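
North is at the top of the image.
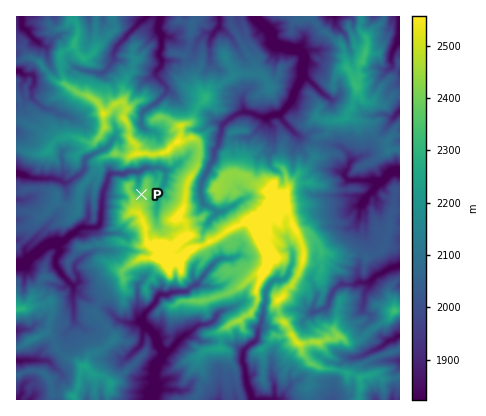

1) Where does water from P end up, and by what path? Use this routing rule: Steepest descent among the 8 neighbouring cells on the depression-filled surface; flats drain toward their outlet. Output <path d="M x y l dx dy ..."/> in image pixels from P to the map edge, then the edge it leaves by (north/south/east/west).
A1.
<path d="M142 194l-4-4 0-18-10 0-2 2-14 0-2 0-8 20-2 28 0 2-4 4-16 0-16 12-14 4-16 10-10 10-8 0"/>
exit: west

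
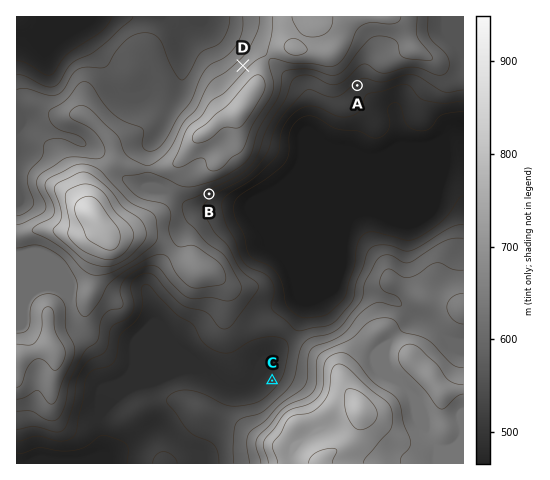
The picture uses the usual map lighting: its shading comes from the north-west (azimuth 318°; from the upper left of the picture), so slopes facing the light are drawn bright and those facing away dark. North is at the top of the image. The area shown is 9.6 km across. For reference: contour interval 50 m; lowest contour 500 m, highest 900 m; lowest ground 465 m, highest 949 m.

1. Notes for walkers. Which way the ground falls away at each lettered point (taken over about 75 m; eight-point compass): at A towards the SE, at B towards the SE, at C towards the NW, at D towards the NW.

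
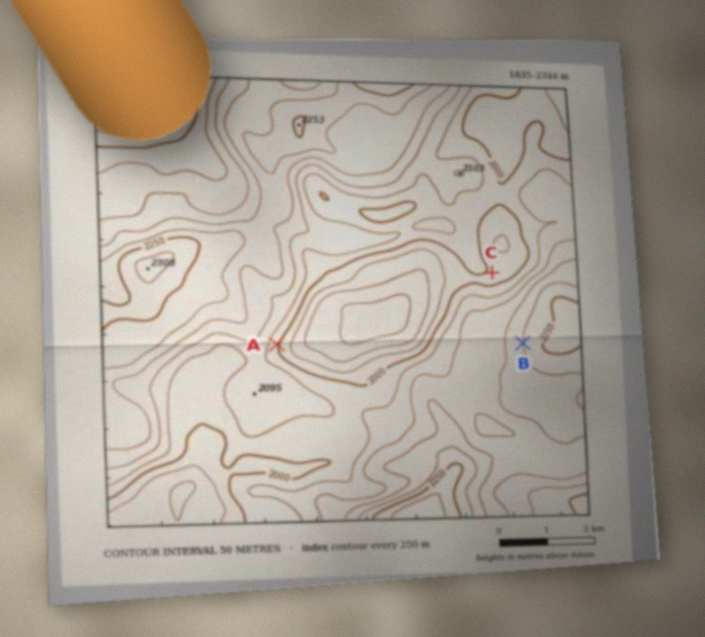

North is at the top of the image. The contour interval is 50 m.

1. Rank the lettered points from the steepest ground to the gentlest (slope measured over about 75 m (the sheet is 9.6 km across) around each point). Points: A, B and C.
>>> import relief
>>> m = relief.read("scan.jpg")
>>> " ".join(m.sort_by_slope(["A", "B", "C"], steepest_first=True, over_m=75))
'A B C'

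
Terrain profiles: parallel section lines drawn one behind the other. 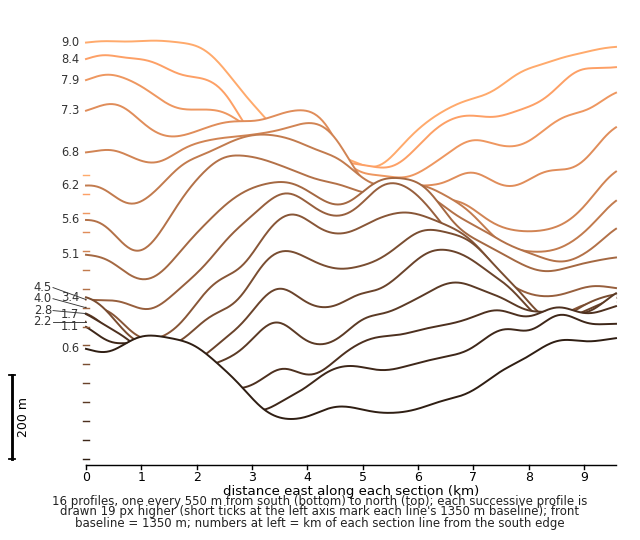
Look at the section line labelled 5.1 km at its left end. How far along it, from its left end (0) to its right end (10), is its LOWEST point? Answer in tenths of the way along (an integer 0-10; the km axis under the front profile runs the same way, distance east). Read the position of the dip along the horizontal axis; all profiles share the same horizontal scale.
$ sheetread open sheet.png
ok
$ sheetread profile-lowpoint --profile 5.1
1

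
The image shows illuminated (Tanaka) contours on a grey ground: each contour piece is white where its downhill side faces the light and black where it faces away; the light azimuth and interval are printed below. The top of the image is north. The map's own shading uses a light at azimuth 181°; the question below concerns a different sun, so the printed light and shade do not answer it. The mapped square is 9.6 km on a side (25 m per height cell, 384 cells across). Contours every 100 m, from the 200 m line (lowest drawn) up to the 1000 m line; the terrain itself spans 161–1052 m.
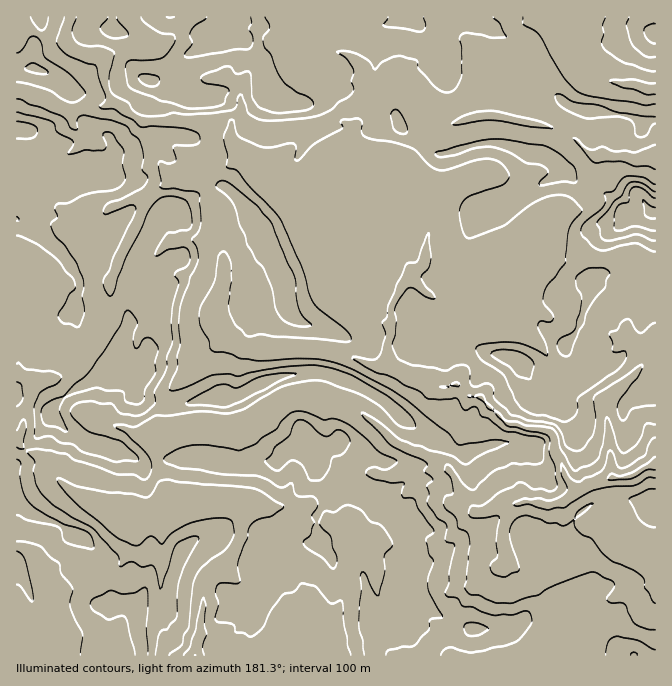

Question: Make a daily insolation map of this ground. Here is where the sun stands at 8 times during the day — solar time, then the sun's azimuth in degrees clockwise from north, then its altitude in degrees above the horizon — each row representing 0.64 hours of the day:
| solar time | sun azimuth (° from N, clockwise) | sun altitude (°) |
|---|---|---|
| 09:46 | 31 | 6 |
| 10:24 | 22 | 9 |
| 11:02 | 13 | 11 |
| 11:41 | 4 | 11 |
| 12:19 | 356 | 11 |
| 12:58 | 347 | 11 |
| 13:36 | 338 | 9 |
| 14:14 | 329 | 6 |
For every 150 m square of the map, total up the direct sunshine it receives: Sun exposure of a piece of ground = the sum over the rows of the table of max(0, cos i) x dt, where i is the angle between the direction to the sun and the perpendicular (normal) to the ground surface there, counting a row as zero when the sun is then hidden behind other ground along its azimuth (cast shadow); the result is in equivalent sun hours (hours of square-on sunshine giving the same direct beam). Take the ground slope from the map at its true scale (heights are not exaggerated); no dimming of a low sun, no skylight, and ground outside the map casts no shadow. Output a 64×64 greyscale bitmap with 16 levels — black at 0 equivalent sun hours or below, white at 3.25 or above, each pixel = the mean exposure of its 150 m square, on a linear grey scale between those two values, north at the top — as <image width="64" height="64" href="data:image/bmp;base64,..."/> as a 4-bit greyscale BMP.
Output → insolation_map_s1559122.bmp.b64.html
<image width="64" height="64" href="data:image/bmp;base64,Qk12CAAAAAAAAHYAAAAoAAAAQAAAAEAAAAABAAQAAAAAAAAIAAATCwAAEwsAABAAAAAAAAAAAAAAABEREQAiIiIAMzMzAERERABVVVUAZmZmAHd3dwCIiIgAmZmZAKqqqgC7u7sAzMzMAN3d3QDu7u4A////AERDNEMRIzQQABEjMjMhAzMyMxAAAAAAAAABERMzRXmpREQ0QzIiNBEhJUMyIzITQzMxAAARAAAAAAESIiI2rutDRDIiIiNEIxEBNDMjMyI0MiIzIREAEiIyERERI1ebukNEMiABEjMxIxISMzMzMiMzR4hlURWL3dxjMyJFZ4eJMjMzIAACRDNDFEMzMiMyITNWZDQSd7ze7sdlVmZ4ZVgjMzRYlmdkQ0MRNDMyIiIhFFZTMjeanLvd3bZEV2aZZiMyI1iaqYRDMxJFZDIhIRETRUMzVjWImZmrq7hTITNnJDIhETaXl1QiAmZCIhIRABNFVFRDIyNXZWd4mpiIZlY0MiEANoi6diEANDIiEQAAI2VEUzIzNFRERFVmeKu6hkIREABEbKh2IQACQyIgAAIzZDVURDI0QzQiNFZ4mZdlIAAAAVqpd2ZhAAFVMiIQFVRSRTRWhDMjQyI1Z4iHVDMAABAVu3RHWMchETVUM0VlMiMyFEI5ZCJCJFZnd2VDEAAAK/5xESRGq6dTE1Z2VGUgAAFFFEW3QjM1ZmVWVDEAABWttAAAEiM1ZlIBIiMzMgAAAnaLyGVVJHeIdTMyIQAWrKQAAAABEQAAAAAAAAEQAAA3d6qXEAAAIyJWQRERI1iFIAAAAAAAAAAAAAAAAAAAFGZpVCAAAAAAAAFWMiNXVTEAAAAAAAAAAAAAAAAAAkSIZkVjAAAAAAAAAAN5q7tCEAAAAAAAAAAAAAAAABACR3Z4hTMxAAAAAAAAAAACayEAAAAAAAEAAAAAAAAAARERIhAkMgAAAAAAAAAAAAAWYgAAAAAARBERETZ1RCABMQEBRndAABEAAAAAAAAAAACQAAAAEkhzNniJmHqWUhIxASaYMAACVCEAAAAAARAAAUIAACrLcQAAERAAAmunRohFqTAAAmZnd3Z2EAAREAAAFBAEdBAAAAAAAAAAFHZqy8ySAABJp2Z4hSAAABIgAQACIFUAAAAAAAAAAAAAOd28xQAAFaqGZnUQAAAAEhARAAJmQAAAAAAAAAAAAAAEhjIAAAKsuYd4MQAAATIQACEAFL1QAAAAEkeGQhEAAAAAAAAAPOusymQQAAAkUgAAIgBTi8UAAAMyJIrdy4IAAAAAABn+3aZFIAAAAEUwAAAUQ2Ele6MAIhABWK3+7rUQAAA5//2UAAABAAACVCJCAAJVEAAlmlNGUyE1iszP//7Jrv/rlhAAAAEAAAIzJHhBACQyIiI4plZ0M0RniHibzMu5dBAAAAAAAAACaGMBNGYxAjQyEROXRXYhI0RVRDIQAAAAAREREAABat/8chEjNFIBIzIQAWlTZ1NEREMhEAAAAAJCJFRDNFjO/8ckhBEzIQAiIhETWINIZUREMiIQAAAUiFVkVWeJmIeIYjenEREQABEiISNGdVVUMzMiIhAASLuVVjJFZ3dlVENFZVQxEQAAA0VTNDVoZUMiIyMyIhN5p1RCE0VmZUMzIkZBJUEAAAA1RmZUVnZUQiEiMzMjNGdkREIyZWVDMiETRDERMQAAEXRERkVlZEVUERIzMyIzVkREM0JXUjMhETQ0ZVMiAAATUzIjRTNVRUQhIjMyIkVlREQ0QyUzMhAkQzRpdEMgABMhERFlE1U0MAAjMzESWHVEREREMlUyEkQzM0eZhjEAARAAFnUyRTOEIiMyIhJodERDREQxJDMzMzMzNGM0IAAAEABYZEI2UTq3UyIRE3hUQzNEMiIjMzIRIzMzRBAAAAAABpU0QiRiABMhISIld0QzMzMiIiREMAABIiM0IAAAAAFmMhEzEmQQABIhEkaGRERDMjMzI0QgAAAAACVBMgAANkIRAAMhRRAUQiIieoVUREMjQzMyMzIQAAAAA7t0IABTIhAAADQ5Y2ZTEiardUREM0VEQyISV3UgAAAAGNp5RUEQAAAAASfe2DEBXKUyIjNEVVRDIRFXiIUQAAAAK/VNVUEAAAAAAb/+ggWnIQARI0RVQzIQABNFZmIAABNqqv9mZUQRIiNCNTE4mVIQAAASNEQyEAAAAAAAE0IAWJmv/lVnh2Z3ZWcwAiFEIQAAARESIhAAAAAAAAAAAjVnd63aIRFJmHZCNCIiABEAAAAAERIQAAAAAAAAAAACeoRFUhQREATLhlVTIhABEAAAAAARIQAAABaWMAABSIu3IAAAAAA3mYY0inIQAAAAAAAAAAARAAAASbzcmK7/6mEAABAAM1esMnqXUQAAAAAAAAAAAAEiERNERWisyoZTEAAAAiH//aV9/rUAAAAAAAAAAAAAABIjZTIRI1VUMyEAAAACde63IEiaMAAAAAAAAAAAAAAAEkZkIQASMzIiEAFFaKzucQAAABIAAAAUQhEAAUZ2QQASR3QQAAEiIiIRS//9ypoQAANncgAAAkREIAEliZhjIiEjIQAAESIzIhSruphSAgAAOZdEUSQzIAAAAUZ3ZUREIhIgABISIzMhJ5l1MQAAMknLhSNGzaMAAAAAR2VVREQSIhATZUMiIiJYh0AAAADKzbl1EEvLqBAAAABWVVVXYgEQABNVQiIhFHhkEQAAAJhmZSAAA0VGhRAAAWdVVnQQAAAAADRDIQAmdlMiERAAaGNCEAAAEAAzMzIjNFVlMhEAAAABRUEAA3h1QzREIRBFASMyI1YgABd1M0URNCESREIQABMyEAFKunU0VUMiNTESNFaIdBEABJlzJIZDIiI1VlQiRDIjR1FHdlRVVVaH"/>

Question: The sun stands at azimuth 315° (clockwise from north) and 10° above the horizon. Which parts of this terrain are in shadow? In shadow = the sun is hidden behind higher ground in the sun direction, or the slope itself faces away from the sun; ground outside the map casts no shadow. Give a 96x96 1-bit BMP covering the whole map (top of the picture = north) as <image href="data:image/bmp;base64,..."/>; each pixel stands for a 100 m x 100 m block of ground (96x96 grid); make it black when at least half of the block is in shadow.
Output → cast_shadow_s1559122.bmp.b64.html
<image width="96" height="96" href="data:image/bmp;base64,Qk2+BAAAAAAAAD4AAAAoAAAAYAAAAGAAAAABAAEAAAAAAIAEAAATCwAAEwsAAAIAAAAAAAAA////AAAAAAAAAB/8AOAA/+//AAIAAB/4AHAD////AAAAAB/8ABAD/+/+AAAAAB/8AAAA/8/+AAAAAB/8AAAADgAcAAAAAR/8AAAAAgAAAAAABx78AAAABAAAAAAAAh78AAAAACAAAAAAAB38AACAA/8AAMAAAA38AADAB/+AA/wAAA3+AADAD/+AAD4AAAz+AADAD/+AAAAAAQT/AADAD/+AAAAABwD/gADAD/8AAAAAPwB/gADADf8AAAAA/AB/gAAAD/4AAAAB+AA/wAAAD/4AAAEIcAAPwAAAH92AAAE8AAAAwAAAD+HAAAH8AAOAQAAAAPnAAAGgAA/gAABgA3zgAAAAAH/gDgDwB///44AAAf/h/9DwD///8YAOA//P//7gD////AB+P/////8Af////gB+/////8+AP+////z//////+f+Dm///////////ef//+//////////CcP9/+//7/8f//AAAMP8A8//7/8//w8AAAf4D8P/z/8/wD/8AADgP4B/z/8fwH//+ABAPAAB7/+Pn////AAAOAAH///P/////wAAMAAf///H/////4AGIAA////j///////+AAQfH//j///////+AAMBD//h/z/B///8ABYAD/hg/7/gH//wAB4Bj/hgP5/wD//gA+cDj/wQCB/4Af8AD+IPg/wgAA/8AAgCXuAfAP4AAA/+AAAf/HHPDD4AAA//AAH/gCEAHh4AAAf/gB//gAAAPw8AYMP/gP/zAAAAH4sAYMP/wf/jAAAAD/MAIGP/4f8BAAAAD/MAOGP/4PABgAAAB/MAOAP/4AABgAAAB/MAOAP/wB4BgAAAA+EAMAP/wH4BgAAAA+AAHAH/gHwBgAAAA+AAPAH/gHwBwAAAAcAAPAD/wHgAwAAAAAAAPAP/4HgAYAAAAGMAHhP/wHgAIAAAAA8ADhn/wHAAAAAAAB8ABxh/wPAAAAAAAH8ABx4/gOAAAAAAAP8wA4//geAAAAP4Af/wA8//AcAAAAf8AP/gAcf/A4AAAA//AD+AGef+AwAAAAf/gB8AP/Z+AAAAAAP/4A8P//B8AAAAAAB/+AAf//g4AAAAAAA/+AAf//g4AAAAAAAf+AAF//wAAAAAAAAH+AAA//8AAQB+AB4B+AAAI/+4BwH/AH+AfAAAAf8YD4P/AP/AGAAIAf4P/4f/Af/nAAAPAfwH/4//+f/vAA8PgPgD////+D/gAD9xwDgH////+AcAAD/wAAAP////+AAAAOf8AIA/+//weAAAA+MHAAP/+//4OAAAD+MAAB/////4MA4AH8AA+B//7//4ED4AMwAH/gf/4f/4AH4AAAAf/f8D4AH4AP4AAAB+CP8B4ABwMPwAAAH+AB8B4AASMPwAAA/8AAc/8IAwEHgAAP/wCAH/84AwADgAAP8AAAD/88AAABgAAB8MQAB//8AAAAgAAAMfzOAf/4BhwAAAAAEfn+AH/4DH4AAAAAEPh8EAHwAP4AAAAAAPAwOAPwAD9gAAAAAPAAPA/gAAJAB4AAAOAAHAcAAAAAB4AAA="/>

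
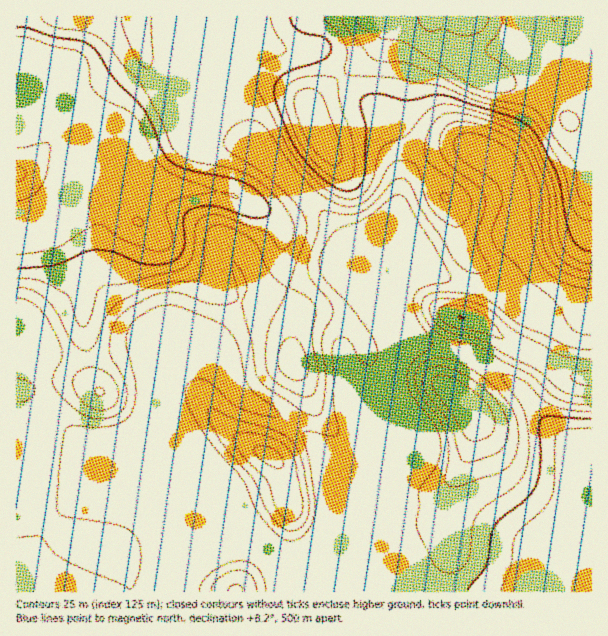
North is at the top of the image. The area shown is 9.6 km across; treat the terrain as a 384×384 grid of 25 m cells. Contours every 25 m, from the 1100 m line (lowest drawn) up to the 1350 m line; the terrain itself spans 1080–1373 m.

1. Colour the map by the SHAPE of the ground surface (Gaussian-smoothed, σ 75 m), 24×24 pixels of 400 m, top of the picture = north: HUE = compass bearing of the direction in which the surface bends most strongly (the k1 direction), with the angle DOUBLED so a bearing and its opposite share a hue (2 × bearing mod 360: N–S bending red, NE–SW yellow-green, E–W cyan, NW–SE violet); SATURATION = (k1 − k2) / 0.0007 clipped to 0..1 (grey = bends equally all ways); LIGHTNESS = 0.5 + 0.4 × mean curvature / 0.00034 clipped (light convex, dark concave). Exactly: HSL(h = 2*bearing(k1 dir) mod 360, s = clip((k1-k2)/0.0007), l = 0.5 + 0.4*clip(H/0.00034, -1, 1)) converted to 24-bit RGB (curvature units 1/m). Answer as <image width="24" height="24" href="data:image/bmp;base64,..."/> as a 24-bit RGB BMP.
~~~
<image width="24" height="24" href="data:image/bmp;base64,Qk32BgAAAAAAADYAAAAoAAAAGAAAABgAAAABABgAAAAAAMAGAAATCwAAEwsAAAAAAAAAAAAAgIB/gH59gW5pgWdWjapWS4qdeXmAF46rus3g7N/iaheofXyAgIB/gIB/gIB/gIB/gXV+m0A7qbtFWopRYIB4cn6BfX+BfnuBf3x3iGN6mmmYiJuwpMSxREWWfn2AaYJwLn4brXwVhzJTiZA3cYJ2f4CAgH9/f3+AeEN+qLmPsLikeoubYXCIbnV+fnl9f3p9b4hpXpyegrG7iaW1rYmUkkCSf3+AgIB/f4B/gWl5ew8/8P2FCYd0f3+AgH9/enWBa06fmbaRrpt+imlhbGdaXnZebn9zd36CjJiJV6NxS4RKfWxHhGJMgXV4gH+AgH9/f3+AbSF5fHjB6PbVAB+ienqAgH9/cG6AXHGPqZVhpn9ZoGBqin1xXpN3W5WPbXaHmYmImaF+TU14gH9/gH9/gH9/gH9/gH9/f1lzXRpDddNF4P+wJQlefn2AgIB+cnqDQ5Cn1G/DvXxpiYJol6GCdquYTnmTaWWBjod6q5p9Sld6f39/f4B/gH9/gH9/gWh6aA1NitjT0/jryuzEMQtTjHpZapaHf3+AZn9yIhpj8ZR/mp14e755cqiYR0l+YmR6h4t1pINwdy8/cncaPIQte4B+gHyAdR1uhO7ftfvvf9J/rQAphRxKYd2ncl+Ff3+AgHWAJAot7uuAqcainMywZVGTXydBZFcpg5Nth0ZzuCyR39vATeq5N2mDd0iBY9XXfuieb0UjPhAFjC0ame+LJECKf3qAgH6AYxBNnzkuwfrFtuHSjXrBiQFyoRlCpntPl3+pYDSrj7XY3u3kr4PQLip9Rl6hktKamENYghdmuUiHnM+Rr+6iFx5jhX1hXFODWwDi0/jwxvHmumiGPwIYTAsto7/Xx8rugnpySWd8sb81n90mlj5YXEeBZIdxiJdPezttXEKIm5W/4u7dos+RKwpSyL2BLoOeANrI1et9iT0PMwAFqQ4qlf/1kPz9f6Xbf3+AaSxw3dZ9gMdVTl9XVV5zf4B9gHBqaDlXVJKAabSA5eGPtjcvHiVkkdOSb0WNWyJYYSYAgkIBMfvUzP/7ZaLjhVg8WFo2eExXeDCBvd2kzG9uZFJCP2A4YVc6f1M+UrCIULarZZt2v6h6y4y0VJjVgEingmGCTQGVz+b8zOP/zO3/fBNHez8soaRad1dlOV8rVMdvZq1auV+Gzmyuh1d1SGtfbcWfc8LAT1SBjotYdMtWfr2Iiy5/gVRsenyAAczCUfoqdT4AYiUAmnk7aK6YfSEtelYWdKKyVqxeX4RabGddnldoxW2dgsSoQNugS1CFakN4s5BtquNaP2EuZkJvgH9/f3+Aa4JnSxIZ2NJSgdjHZY28cRlivBxeyqycmIK+tJS6ZXeRY1KMnGyak8Ktw9vPU2WfQyRHYUkzg7hR39urWU+MMWlabIBpf4B/fkR4lTtvsOyLRopEckNiQRV9yqDGwtC0YotclHmiu4S8QF+qkq3EmMigtGBDcxgrUR9GbNCId/TEmtPErhqjohYULZEJLm9Caxlqtch/styLV4eTRWV9GBlqv2Rm4rBoa7RZSYh0k4V3Z2KTi5VbsXhPrVjNkoX0s87/0/L4j7bWfRBaWAAm4dOEseC3ET9mJU2I2fLevNbgmWvKVDqUJxZKlXxU7+nRzbPSUVaRbX9mZYCAdGqTlNyoV8TdU2m/lbZUr4lKZxEqMwAfz8Bp0/janJzLShuYGs6tcPBxhUdMhCpFeTp3TBdVc8dQqeZ1plx1uF+cc3WRapCaZa2MqdyFRjFOYUcxi382eFU0UBFLnji30/jXrNiomUmUf0GYXsZncZw0PiMmcEIwNRAaO05kt+GOcsFhX3RfnXmLmpGpe2qZgsGQssF+Yyx4gmyDmXF3hVV4ORpriNORv/Cvi55ziEKYm2Sit5Rxgjg3NhAWTy4XQX47IN+usenAf5i7coBwa4VdkJBda6BweMSAlTJOaEdyfH6AgWqTllysIju7x+zb29i2ikdhYDpBe15Ot2NOkSBnry2rodDcl/L4WefuWrdtjGVbeYVbfo9lbqtubMWGezhgpk5PXnmIeX1/Z3J8aW2MPca8Ych2x11+5CustVSUaYp5ll+KgkXCpOPz0e/2go3Qc1aQf4B9gH9+s8Poiq3rtrffuT+ofTx0pKqCgl12cHdgeXpkYJRua4pUcG4jUVIceDYsv3BWpICfaFyegMK2esdOYX4te1BHhWNjdoVkd4F5wLUSUjoaeFYehT5Bl2uWl5R2kW2efYGheImcdouPeE6Pxm++X2PHVFLFqM65eo60dX2yd32ozXesjNG2OmiUiG6WpJGQYYOQ"/>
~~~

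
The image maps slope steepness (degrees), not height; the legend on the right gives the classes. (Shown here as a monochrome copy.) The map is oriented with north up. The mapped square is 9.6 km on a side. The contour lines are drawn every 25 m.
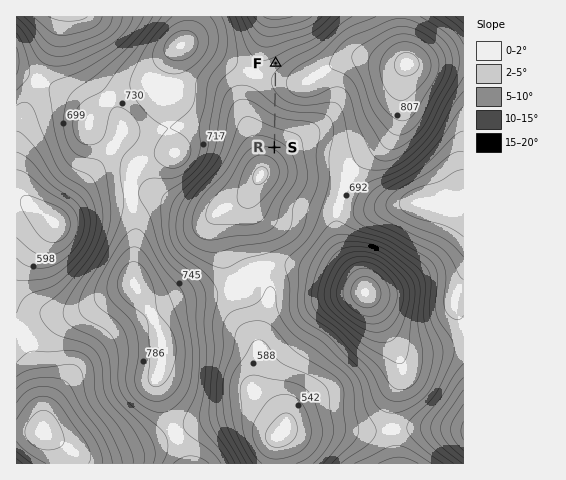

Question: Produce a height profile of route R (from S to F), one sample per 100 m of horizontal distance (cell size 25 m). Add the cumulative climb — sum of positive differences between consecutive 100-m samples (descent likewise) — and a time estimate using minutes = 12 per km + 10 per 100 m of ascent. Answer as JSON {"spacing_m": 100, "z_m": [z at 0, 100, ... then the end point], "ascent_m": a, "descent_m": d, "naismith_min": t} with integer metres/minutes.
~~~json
{"spacing_m": 100, "z_m": [581, 592, 603, 613, 623, 632, 642, 652, 663, 674, 684, 693, 700, 704, 706, 705, 701, 695, 688, 688], "ascent_m": 125, "descent_m": 18, "naismith_min": 34}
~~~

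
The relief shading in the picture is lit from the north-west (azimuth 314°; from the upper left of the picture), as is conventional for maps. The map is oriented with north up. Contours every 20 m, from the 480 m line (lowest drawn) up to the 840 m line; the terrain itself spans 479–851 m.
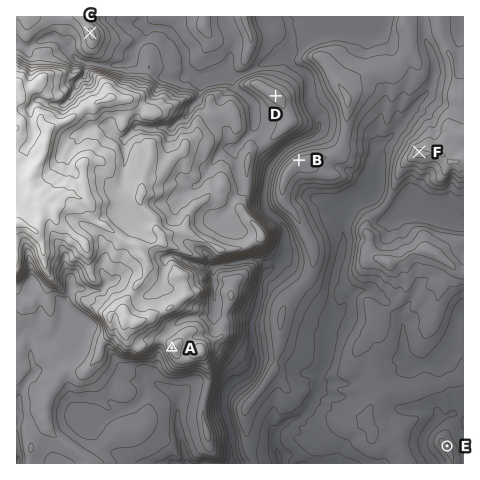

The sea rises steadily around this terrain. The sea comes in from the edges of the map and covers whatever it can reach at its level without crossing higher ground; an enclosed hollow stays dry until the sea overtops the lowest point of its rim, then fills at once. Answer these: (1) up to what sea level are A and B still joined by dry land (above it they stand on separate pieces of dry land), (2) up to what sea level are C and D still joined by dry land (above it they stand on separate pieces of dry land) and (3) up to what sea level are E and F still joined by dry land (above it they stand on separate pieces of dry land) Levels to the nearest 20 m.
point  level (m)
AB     580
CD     640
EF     540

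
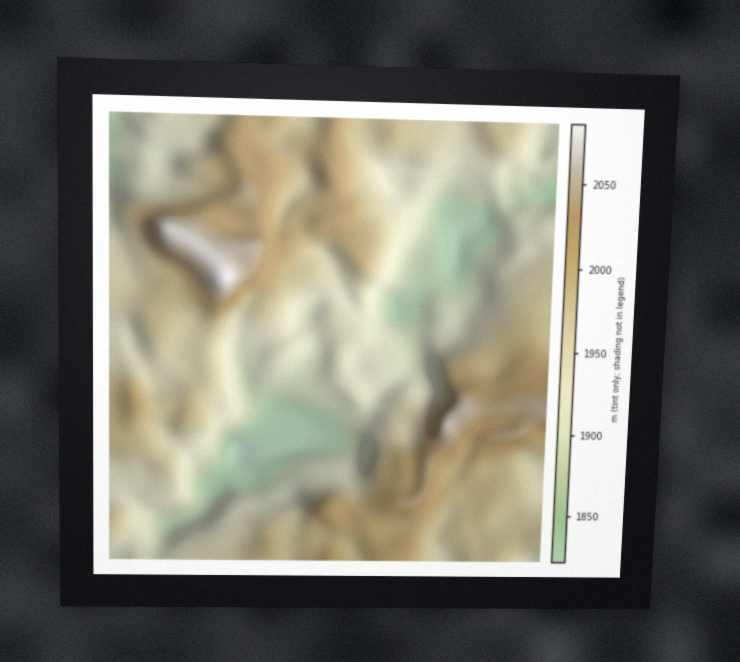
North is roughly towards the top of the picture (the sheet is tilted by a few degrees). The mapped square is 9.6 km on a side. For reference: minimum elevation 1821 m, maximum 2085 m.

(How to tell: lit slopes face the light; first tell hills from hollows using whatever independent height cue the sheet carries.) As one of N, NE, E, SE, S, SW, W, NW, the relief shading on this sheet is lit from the E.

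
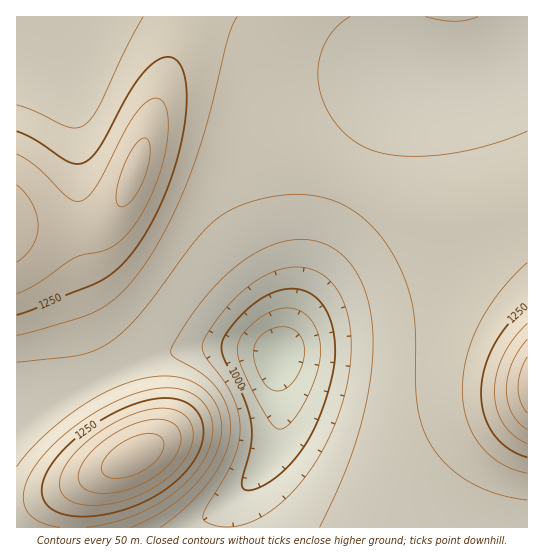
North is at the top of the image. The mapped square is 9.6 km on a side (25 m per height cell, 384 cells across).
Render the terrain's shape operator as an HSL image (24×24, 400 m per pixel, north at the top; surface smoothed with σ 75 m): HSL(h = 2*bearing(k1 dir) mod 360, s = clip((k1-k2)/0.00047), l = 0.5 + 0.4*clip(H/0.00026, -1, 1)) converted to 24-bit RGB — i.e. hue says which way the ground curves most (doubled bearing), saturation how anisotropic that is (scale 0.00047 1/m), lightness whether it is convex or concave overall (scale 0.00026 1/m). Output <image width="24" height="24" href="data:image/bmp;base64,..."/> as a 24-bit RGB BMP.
<image width="24" height="24" href="data:image/bmp;base64,Qk32BgAAAAAAADYAAAAoAAAAGAAAABgAAAABABgAAAAAAMAGAAATCwAAEwsAAAAAAAAAAAAA+R/t43TI2nqnyW9vuqhRcaspKo4GBlcAAE8IIoVVVmedgGSko26npXWWnXmJk3uCinx/hXx+g3t9g3l6g3Z2hHdzhXtwhYButl/l4Jjy9rT49bzu6LLXzKCmkLd1J7csAIYeADwWBlUzRViVpWStr3CaqXaKnXmCkXp/iXp+hXh+hXV7hnF1iG1si2RYjmxCUmXHpIPh37X29c79+879+NP37dXsq73KT8agCp5zAE88BUU4RE6MtWmZtHOIqHd/mXl9jXl/iHaAiHKAimx7kU5pnDQ+qFYxIpN+RJ67g4LO1Lbs8tH6+s79+tH679f0trThSKDXBXqmA05lFlVbj1WRvG+As3V5oXh5knh+inWEi2+IkF6LnjSKvDVxzENGDWkvDng4L59mbrKsvqjN8tbw+NPy+dL08Nb1m47jDEPkACuaFTR/PVxyp2dpu3lzqXx3lnl8jHaHh22Ne0yUkjCszUa413KcX4FeEWscAFcIDYITQqY4rbh83a2r9M/Z9c/k3JvjQinbAAaYHQ6VTz+Mg2Z8u4NwsIZ2mn16i3iHfW6MWESVXC2xqlbP3pbUeIJndoRnOYIuCFQADlQAOZAJo8kj4LdW55R22Gx+oUCpDwpSJRJmaz6KjGKAsYpstJN1nYh6iXyDcnCKSFGTKDapYlLLwaDZbYVXboVeeoplcJBbN4QhHmEAN2oAiqcA2bgBynYWgDErHxItDhElUj9ZhlhXsJpltaJyoZR4iYd+cnuHV3GPImSZN3vDjJ3JZYxTXoZXboted5RhbZFjb4xme5dGi6QXoqUBknwDW0ESHxYUEx4gJTgoan5HobJes7JvpKB2io57c4aEZISLLoaQI6SmVcC1ZpVjXYpoZIpieJhhZZdcYYxqfYl1on93uXRuu1pWlUVWRDRdGzdKIWdhPpJYda1YnK9rnaR0ipJ4c4h5Z4iBUY2DHo9sJqplgZmRapKTbomHiphwcKFdVJBoZIZ6jnl6rXV+um2Is12fbUabLkeGK3WFPZZ2VKhXhKlpkqFzipR2dol0a4d4YIl2SI1oH448kZCkcn2haWiboIB9naxuUJdlToh+bXyEnHeGsHGPs2eji1OsQkebO3KVRZuRV6NycaNphp1zh5N3fYp2cYZ0Z4dxXolpT41WoJWndXaoZFavtnSnx6eBWqdZP4qBVHqFhnOMonSRrG6gmGOqYVSkTW2dUZScXZ6Fa5xyfZh0hJF4gYp4eIV2b4VxZ4ZqYYlgopieeH2oTUK4t1vG5Z6Us791O46GPXWFY26HlHWToXObmW2keGShXWqeXoeaZZmRb5Z+d5J2gY16goh7foV6eIR3coRxboZqlqaadoioNDaygzDN9Z+o6MqdSJiOLmyDT2uGeHCKlXaVlHSbgm+bamuZaX+WbZKWdJmUe5qYgJOZgYmYgIKXf36Wfn6Se4CMlqylc4anLjOkQx+r8Yiv/+DMZ6mSKWSFPWOEZWyHhXaMjXeShnWTdXOUcoidcZildJykeZeffI+bfYaZfX+YgH2YhH2Xh32XmaSlc3GdMy+PIhmGz2K5/9vMyZmPMFqMMVeDWGiGd3OHhnmLgXyPe42adpSfc5efc5addpGZeIqUeoOSe3yRf3uRg3uSh3uTnYqMj2aSRzZ7HSFsZVOc/+HM9sK7Q0ebLUuETmGFbnGEfHyIgJORfJaWd5aXdJSWc5GTdIyPdoWLeH+IenuGfXuHgHuIhHqLn21ki1VrWkBvJzNkRm+C89qr/9jMqFi3Mj6JR1iFaXCEfI6GfZKFepGGd4+HdI2HcomFc4SCdX9/d3x7eHx4fH15fnp8f3qAlmVQhlBVak5uN0xpO36AzdN4/9e9zm2VTT+RR1CGaHeHeY5+eo96d415dYl4c4V4cX92cXpzdHhweXlue3xten5td35weHt0jGlTglxZcl9xSGV0PIJ8f7hb8MeR2XZ8gE2cTUuIbHqGeot5f413fYp1eYVydX9wdHludnZsd3NoenZkfn9jeIJjcYBmb3xqhnNjgG5qcm53WHd9RYV8UqJT1cB01YR0p1mbY1SKcneDgId5hot2hIhzgINwfHxtd3RqdW1md2thfXReg4Vcd4hdaoRfZX1jgntzf3l3d3t8Zn+BU4V+VZJksrdnxo5vqGSCel6MfnaDh4R6i4h1iIRygn1vfHRrd2pndmNiemReg3Vdio9cdpFcYohdYH1kgH58f359e35/cICBYYR/XItuiqBlspJtpGpzi2eNiHSFinx5jH91iXtyhHRufmtqemVqeWFofmFii3tjkpxjdpthYItkYHxt"/>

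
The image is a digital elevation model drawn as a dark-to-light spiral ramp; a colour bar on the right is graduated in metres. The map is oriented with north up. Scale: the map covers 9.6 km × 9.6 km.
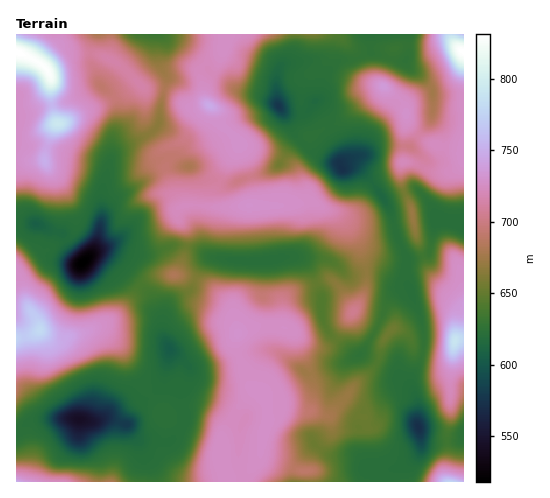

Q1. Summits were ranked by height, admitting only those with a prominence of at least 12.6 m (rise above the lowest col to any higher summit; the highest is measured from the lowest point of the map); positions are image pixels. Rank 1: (57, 123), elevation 794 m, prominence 38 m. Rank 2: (40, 330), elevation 781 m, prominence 143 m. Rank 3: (209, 106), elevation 748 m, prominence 67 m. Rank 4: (384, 87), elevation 737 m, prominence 24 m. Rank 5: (238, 333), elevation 730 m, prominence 78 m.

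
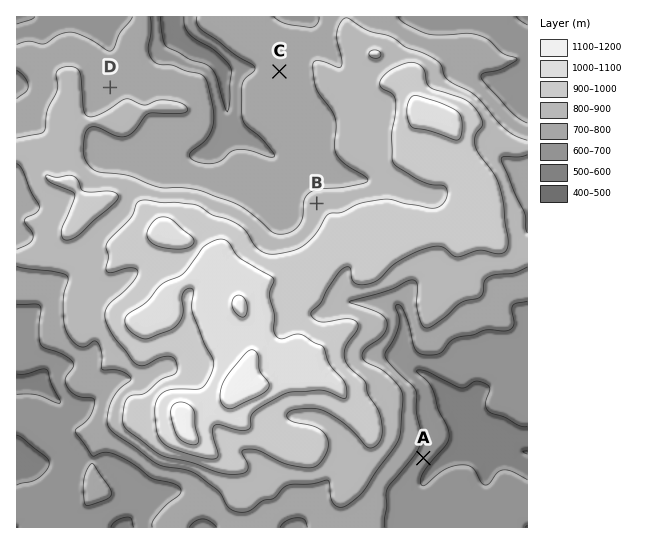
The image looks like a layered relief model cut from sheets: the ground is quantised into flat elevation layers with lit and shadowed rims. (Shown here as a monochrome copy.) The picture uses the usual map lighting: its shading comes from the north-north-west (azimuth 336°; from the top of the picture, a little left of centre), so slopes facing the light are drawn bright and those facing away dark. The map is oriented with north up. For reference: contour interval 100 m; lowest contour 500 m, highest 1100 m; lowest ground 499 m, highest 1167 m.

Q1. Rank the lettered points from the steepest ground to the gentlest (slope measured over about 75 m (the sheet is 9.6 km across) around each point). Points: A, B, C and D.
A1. A B D C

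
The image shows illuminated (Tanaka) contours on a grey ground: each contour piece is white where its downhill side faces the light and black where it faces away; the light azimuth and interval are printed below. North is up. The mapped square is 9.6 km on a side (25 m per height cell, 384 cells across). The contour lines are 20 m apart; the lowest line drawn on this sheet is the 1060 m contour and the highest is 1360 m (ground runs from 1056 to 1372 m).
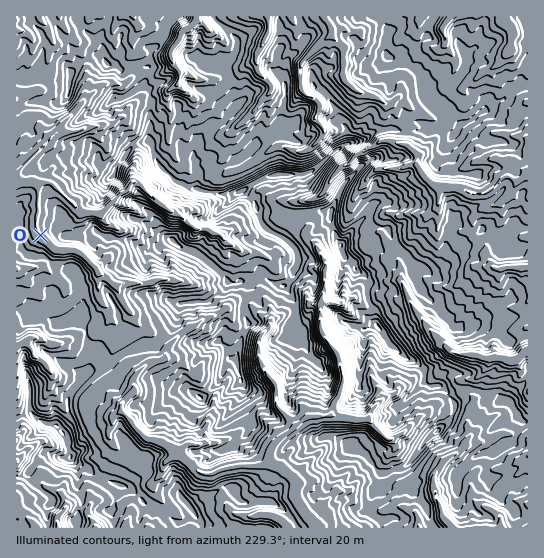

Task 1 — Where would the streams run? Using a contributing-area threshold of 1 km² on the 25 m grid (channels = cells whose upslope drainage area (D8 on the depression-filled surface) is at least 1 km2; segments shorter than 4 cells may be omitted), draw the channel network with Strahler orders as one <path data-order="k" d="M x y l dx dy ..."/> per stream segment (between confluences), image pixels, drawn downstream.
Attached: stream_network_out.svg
<path data-order="3" d="M270 463l5 3 4 0 3 1 15 15-2 15 10 16 12 14"/><path data-order="2" d="M181 454l18 19 3 0 1 1 10 0 10-5 12-2 2-1 26 0 7-3"/><path data-order="1" d="M203 443l-2 0-2 2-12 0-6 5 0 4"/><path data-order="1" d="M466 443l-8 10-7 2-4 4-1 0-4 4-1 4-7 8 0 15 7 16 1 9 1 3 10 9"/><path data-order="1" d="M391 439l-4 0-18-18 0-2-2 0"/><path data-order="2" d="M293 429l-4 4-7 4-9 9-3 7 0 10"/><path data-order="2" d="M367 419l-14 0-2-1-6 0-2-1-8 0-1-2-4 0"/><path data-order="1" d="M113 418l5-5 5 0"/><path data-order="2" d="M330 415l-24 3-3 1-9 10-1 0"/><path data-order="2" d="M123 413l7 6 3 6 14 14 7 0 1 2 3 0 8 4 4 4 1 0 0 1 6 0 4 4"/><path data-order="1" d="M373 410l-3 4 0 3-3 2"/><path data-order="1" d="M34 355l-3-6-4-4 0-2-5 0-5 3"/><path data-order="1" d="M259 346l0 13 6 11 12 16 0 19 1 2 16 16 0 4-1 2"/><path data-order="1" d="M189 329l-7 4-15 14-1 3 0 7-3 2-2 2-7 0-5 2-14 12-1 3 0 13-12 12-1 3 0 4 2 3"/><path data-order="2" d="M113 283l-2 0-13-12"/><path data-order="1" d="M402 282l4 8 0 3 3 4 0 2 2 3 4 8 6 5 6 11 19 17 1 4 4 4 7 3 15 0 1 1 4 0 5 3 22 0 1 1 11 0 9-8 1 0"/><path data-order="1" d="M162 279l-5 0-8 4-30 0-1 2-5-2"/><path data-order="2" d="M98 271l-1-2-16-16-6-3-18 0-3-1-16-16 0-3-1-1 0-14 1-1 0-29-1-2"/><path data-order="1" d="M326 269l-1 1 0 21-3 4 0 7-1 1 0 26 1 1 0 3 8 12 8 9 0 3 1 1 0 5 2 2 0 2 1 2 0 5 1 1 0 7-1 1-1 8-3 7-4 5-1 8-3 4"/><path data-order="1" d="M494 267l1 2 8 0 2-2 22 0"/><path data-order="1" d="M225 241l-6-7-6-1-6-4-12 0-14-14-6-1-16-11-4-4-1 0-11-10 0-2-6-5-4 0-3 3-1 4-4 4-3 0-20 20-20 0-3-2-6-8-2 0-20-20-2-1-8 0-2 1-2 0"/><path data-order="1" d="M438 205l0-4 1-2 0-12 3 0"/><path data-order="1" d="M327 187l0-2 6-8 10-11 6-1 9-11 7-3 2-2 7-3 8-5 9 0 4 2 6 0 1 2 4 0 3 1 9 9 0 11 5 9 10 10 8 1 1 1"/><path data-order="2" d="M442 187l16 0 1 2 4 0 11 5 9 0 11-7 11-10 5 0 4 4 5 0 4-4 4 0"/><path data-order="2" d="M37 183l-3-1-17 0"/><path data-order="1" d="M291 150l3 0 1 1 10 0 5-2 12-12 1-3 0-7-8-8 0-4 4-5 0-7-5-5-9-4-4-7 0-22 1-3 24-24 5-3"/><path data-order="2" d="M57 133l-39 38-1 3 0 8"/><path data-order="1" d="M87 127l-2 0-8 4-18 0-2 2"/><path data-order="1" d="M78 107l-1 3-16 16-2 4-2 3"/><path data-order="1" d="M257 107l14-17 0-5-13-14-1-2 0-15 12-21 0-16"/><path data-order="1" d="M389 105l-3 0-5-6-6-2-2 0-6-3-4 0-8-4-8-8-2-1 0-6-2-1 0-27-12-12"/><path data-order="1" d="M170 90l4-4 3 0 2-4 0-11-6-8 0-2-2-2 0-9 7-8 4-11 8-4 3-2 4-4 0-4"/><path data-order="1" d="M499 62l7-7 0-1 1 0 0-5 4-6 0-6 2-2 0-5-2-3-8-9 0-1"/><path data-order="2" d="M331 35l0-9-6-9"/><path data-order="1" d="M443 27l3-5 5-5"/>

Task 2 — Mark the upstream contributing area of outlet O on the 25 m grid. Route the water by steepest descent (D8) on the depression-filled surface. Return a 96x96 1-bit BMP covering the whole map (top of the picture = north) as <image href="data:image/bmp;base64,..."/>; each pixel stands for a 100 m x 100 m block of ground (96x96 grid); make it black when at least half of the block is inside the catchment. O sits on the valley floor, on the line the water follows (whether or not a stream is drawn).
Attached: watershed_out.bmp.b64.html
<image width="96" height="96" href="data:image/bmp;base64,Qk2+BAAAAAAAAD4AAAAoAAAAYAAAAGAAAAABAAEAAAAAAIAEAAATCwAAEwsAAAIAAAAAAAAA////AAAAAAAAAAAAAAAAAAAAAAAAAAAAAAAAAAAAAAAAAAAAAAAAAAAAAAAAAAAAAAAAAAAAAAAAAAAAAAAAAAAAAAAAAAAAAAAAAAAAAAAAAAAAAAAAAAAAAAAAAAAAAAAAAAAAAAAAAAAAAAAAAAAAAAAAAAAAAAAAAAAAAAAAAAAAAAAAAAAAAAAAAAAAAAAAAAAAAAAAAAAAAAAAAAAAAAAAAAAAAAAAAAAAAAAAAAAAAAAAAAAAAAAAAAAAAAAAAAAAAAAAAAAAAAAAAAAAAAAAAAAAAAAAAAAAAAAAAAAAAAAAAAAAAAAAAAAAAAAAAAAAAAAAAAAAAAAAAAAAAAAAAAAAAAAAAAAAAAAAAAAAAAAAAAAAAAAAAAAAAAAAAAAAAAAAAAAAAAAAAAAAAAAAAAAAAAAAAAAAAAAAAAAAAAAAAAAAAAAAAAAAAAAAAAAAAAAAAAAAAAAAAAAAAAAAAAAAAAAAAAAAAAAAA4AAAAAAAAAAAAAAA8AAAAAAAAAAAAAAA/AAAAAAAAAAAAAAB/wAAAAAAAAAAAAAB//AAAAAAAAAAAAAB//wAAAAAAAAAAAAB//4AAAAAAAAAAAAB//8AAAAAAAAAAAAD//8AAAAAAAAAAAAH//8AAAAAAAAAAAAD//8AAAAAAAAAAAAD//+AAAAAAAAAAAAD///8AAAAAAAAAAAD///+AAAAAAAAAAAD////gAAAAAAAAAAD////wAAAAAAAAAAD////gAAAAAAAAAAH////gAAAAAAAAAA/////AAAAAAAAAAB////8AAAAAAAAAAD////4AAAAAAAAAAf////wAAAAAAAAAAf//4+AAAAAAAAAAAP//wMAAAAAAAAAAAPw8AAAAAAAAAAAAAHAAAAAAAAAAAAAAAAAAAAAAAAAAAAAAAAAAAAAAAAAAAAAAAAAAAAAAAAAAAAAAAAAAAAAAAAAAAAAAAAAAAAAAAAAAAAAAAAAAAAAAAAAAAAAAAAAAAAAAAAAAAAAAAAAAAAAAAAAAAAAAAAAAAAAAAAAAAAAAAAAAAAAAAAAAAAAAAAAAAAAAAAAAAAAAAAAAAAAAAAAAAAAAAAAAAAAAAAAAAAAAAAAAAAAAAAAAAAAAAAAAAAAAAAAAAAAAAAAAAAAAAAAAAAAAAAAAAAAAAAAAAAAAAAAAAAAAAAAAAAAAAAAAAAAAAAAAAAAAAAAAAAAAAAAAAAAAAAAAAAAAAAAAAAAAAAAAAAAAAAAAAAAAAAAAAAAAAAAAAAAAAAAAAAAAAAAAAAAAAAAAAAAAAAAAAAAAAAAAAAAAAAAAAAAAAAAAAAAAAAAAAAAAAAAAAAAAAAAAAAAAAAAAAAAAAAAAAAAAAAAAAAAAAAAAAAAAAAAAAAAAAAAAAAAAAAAAAAAAAAAAAAAAAAAAAAAAAAAAAAAAAAAAAAAAAAAAAAAAAAAAAAAAAAAAAAAAAAAAAAAAAAAAAAAAAAAAAAAAAAAAAAAAAAAAAAAAAAAAAAAAAAAAAAAAAAAAAAAAAAAAAAAAAAAAAAAAA="/>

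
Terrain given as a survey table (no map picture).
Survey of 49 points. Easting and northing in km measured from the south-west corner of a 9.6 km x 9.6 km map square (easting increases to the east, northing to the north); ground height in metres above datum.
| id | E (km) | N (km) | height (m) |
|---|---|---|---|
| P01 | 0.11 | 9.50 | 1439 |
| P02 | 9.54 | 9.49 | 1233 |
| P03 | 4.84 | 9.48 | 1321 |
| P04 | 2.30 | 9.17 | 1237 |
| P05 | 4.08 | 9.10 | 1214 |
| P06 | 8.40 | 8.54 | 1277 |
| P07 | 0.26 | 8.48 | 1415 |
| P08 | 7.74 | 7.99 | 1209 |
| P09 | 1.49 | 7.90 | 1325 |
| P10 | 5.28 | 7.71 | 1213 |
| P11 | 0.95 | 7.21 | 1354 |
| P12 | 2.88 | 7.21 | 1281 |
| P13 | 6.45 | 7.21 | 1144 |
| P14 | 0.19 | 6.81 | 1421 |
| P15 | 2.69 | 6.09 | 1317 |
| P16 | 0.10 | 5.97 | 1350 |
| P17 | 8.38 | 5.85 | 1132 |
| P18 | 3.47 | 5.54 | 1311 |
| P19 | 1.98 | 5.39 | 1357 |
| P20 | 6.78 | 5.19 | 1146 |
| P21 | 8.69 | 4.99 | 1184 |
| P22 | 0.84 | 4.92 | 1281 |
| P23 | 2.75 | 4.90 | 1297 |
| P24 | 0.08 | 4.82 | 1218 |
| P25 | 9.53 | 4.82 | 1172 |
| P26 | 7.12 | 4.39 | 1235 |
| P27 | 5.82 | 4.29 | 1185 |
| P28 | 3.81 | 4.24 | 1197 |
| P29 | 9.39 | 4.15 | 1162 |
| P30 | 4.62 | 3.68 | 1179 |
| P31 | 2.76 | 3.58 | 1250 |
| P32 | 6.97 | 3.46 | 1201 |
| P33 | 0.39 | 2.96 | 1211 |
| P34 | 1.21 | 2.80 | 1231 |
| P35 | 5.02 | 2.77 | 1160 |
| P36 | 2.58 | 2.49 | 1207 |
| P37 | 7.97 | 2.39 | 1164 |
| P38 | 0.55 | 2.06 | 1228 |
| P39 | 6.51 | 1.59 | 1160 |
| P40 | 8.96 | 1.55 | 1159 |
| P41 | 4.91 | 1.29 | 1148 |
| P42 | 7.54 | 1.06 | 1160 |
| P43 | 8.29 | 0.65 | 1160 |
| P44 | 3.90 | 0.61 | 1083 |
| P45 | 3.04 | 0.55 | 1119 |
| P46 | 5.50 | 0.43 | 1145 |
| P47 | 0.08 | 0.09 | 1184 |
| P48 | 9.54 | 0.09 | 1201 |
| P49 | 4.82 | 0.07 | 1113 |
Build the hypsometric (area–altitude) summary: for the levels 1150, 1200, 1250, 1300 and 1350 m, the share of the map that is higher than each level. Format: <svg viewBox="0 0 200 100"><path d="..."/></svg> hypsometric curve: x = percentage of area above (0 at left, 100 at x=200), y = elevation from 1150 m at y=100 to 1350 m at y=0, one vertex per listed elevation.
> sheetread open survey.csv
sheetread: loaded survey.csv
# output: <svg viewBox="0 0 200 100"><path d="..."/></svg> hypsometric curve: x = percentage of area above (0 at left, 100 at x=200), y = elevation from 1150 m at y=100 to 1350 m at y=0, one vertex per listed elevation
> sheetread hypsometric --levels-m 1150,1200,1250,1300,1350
<svg viewBox="0 0 200 100"><path d="M179 100l-76-25-48-25-26-25-19-25"/></svg>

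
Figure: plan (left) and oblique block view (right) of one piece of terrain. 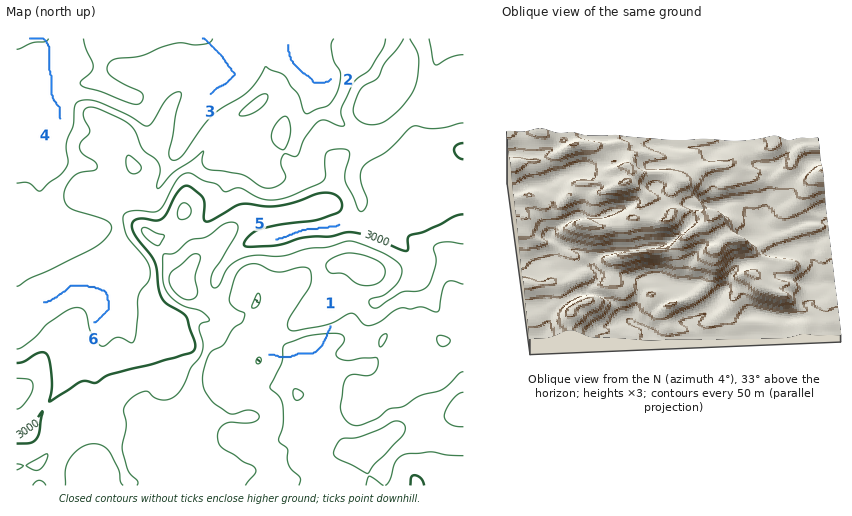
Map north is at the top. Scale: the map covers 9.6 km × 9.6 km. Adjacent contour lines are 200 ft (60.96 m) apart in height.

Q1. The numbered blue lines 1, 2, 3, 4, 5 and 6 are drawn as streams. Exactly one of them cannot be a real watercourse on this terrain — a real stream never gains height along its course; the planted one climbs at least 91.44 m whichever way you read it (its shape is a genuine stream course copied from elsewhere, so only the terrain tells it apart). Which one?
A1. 1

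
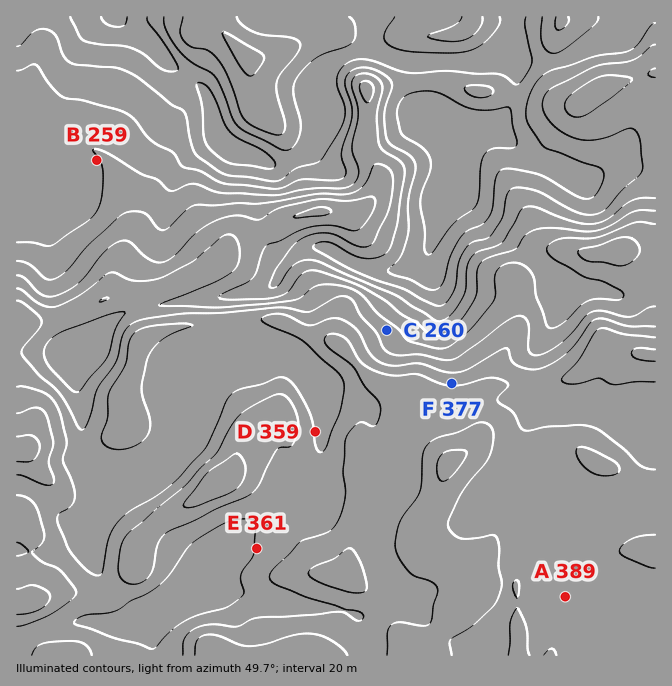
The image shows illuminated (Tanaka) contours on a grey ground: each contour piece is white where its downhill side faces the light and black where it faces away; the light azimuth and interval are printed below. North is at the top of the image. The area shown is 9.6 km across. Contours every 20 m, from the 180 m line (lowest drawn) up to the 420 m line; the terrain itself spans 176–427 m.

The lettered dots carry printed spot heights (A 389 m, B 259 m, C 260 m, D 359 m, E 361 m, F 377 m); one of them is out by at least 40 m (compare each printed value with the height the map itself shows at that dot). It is C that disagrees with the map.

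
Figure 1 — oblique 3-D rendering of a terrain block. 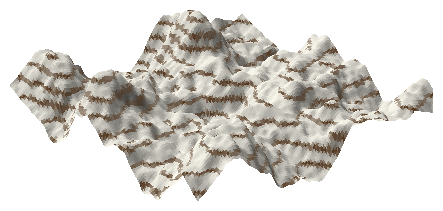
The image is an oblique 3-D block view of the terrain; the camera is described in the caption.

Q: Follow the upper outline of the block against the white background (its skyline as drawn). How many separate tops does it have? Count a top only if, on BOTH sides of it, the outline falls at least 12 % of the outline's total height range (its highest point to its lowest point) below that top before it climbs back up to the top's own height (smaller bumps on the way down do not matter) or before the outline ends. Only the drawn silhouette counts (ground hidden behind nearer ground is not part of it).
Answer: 4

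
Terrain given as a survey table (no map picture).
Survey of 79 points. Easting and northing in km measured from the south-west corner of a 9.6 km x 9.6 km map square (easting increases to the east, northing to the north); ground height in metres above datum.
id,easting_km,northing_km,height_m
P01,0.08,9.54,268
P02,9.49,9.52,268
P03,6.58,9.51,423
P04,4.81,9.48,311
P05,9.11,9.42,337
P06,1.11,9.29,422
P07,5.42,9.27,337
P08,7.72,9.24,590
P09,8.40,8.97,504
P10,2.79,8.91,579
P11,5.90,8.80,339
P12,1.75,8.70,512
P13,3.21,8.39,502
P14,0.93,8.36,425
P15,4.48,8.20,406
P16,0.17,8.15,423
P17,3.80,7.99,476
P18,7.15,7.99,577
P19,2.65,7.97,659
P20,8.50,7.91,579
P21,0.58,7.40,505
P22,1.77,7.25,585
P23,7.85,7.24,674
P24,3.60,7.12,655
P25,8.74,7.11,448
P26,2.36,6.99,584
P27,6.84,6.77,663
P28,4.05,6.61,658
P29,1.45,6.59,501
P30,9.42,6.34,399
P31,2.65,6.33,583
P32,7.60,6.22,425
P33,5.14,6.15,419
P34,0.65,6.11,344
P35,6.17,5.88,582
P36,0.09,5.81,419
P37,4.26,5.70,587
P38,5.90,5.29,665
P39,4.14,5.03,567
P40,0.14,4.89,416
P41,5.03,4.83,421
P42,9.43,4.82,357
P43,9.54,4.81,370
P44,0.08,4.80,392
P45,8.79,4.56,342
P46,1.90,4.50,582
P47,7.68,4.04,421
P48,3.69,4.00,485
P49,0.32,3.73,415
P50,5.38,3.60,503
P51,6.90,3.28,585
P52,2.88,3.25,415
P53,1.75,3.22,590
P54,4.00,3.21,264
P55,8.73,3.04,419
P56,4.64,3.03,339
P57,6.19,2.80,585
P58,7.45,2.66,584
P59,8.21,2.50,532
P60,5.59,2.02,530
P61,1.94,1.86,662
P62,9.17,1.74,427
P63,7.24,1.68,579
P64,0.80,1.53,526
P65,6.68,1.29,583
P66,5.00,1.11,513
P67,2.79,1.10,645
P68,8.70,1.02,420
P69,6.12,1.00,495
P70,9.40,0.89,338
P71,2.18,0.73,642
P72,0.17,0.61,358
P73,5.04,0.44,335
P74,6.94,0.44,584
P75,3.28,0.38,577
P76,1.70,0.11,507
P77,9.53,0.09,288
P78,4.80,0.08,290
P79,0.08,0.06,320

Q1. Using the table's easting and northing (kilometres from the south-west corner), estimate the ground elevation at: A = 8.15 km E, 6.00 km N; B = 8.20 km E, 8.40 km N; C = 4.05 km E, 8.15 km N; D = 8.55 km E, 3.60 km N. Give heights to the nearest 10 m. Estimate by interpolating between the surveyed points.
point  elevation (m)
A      420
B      580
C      380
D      420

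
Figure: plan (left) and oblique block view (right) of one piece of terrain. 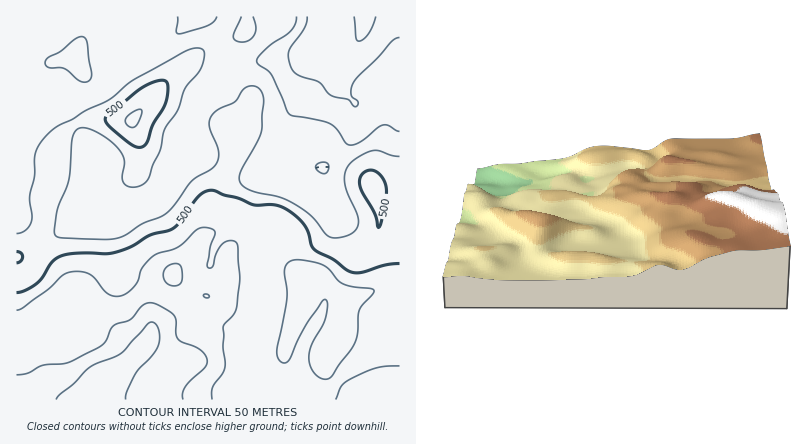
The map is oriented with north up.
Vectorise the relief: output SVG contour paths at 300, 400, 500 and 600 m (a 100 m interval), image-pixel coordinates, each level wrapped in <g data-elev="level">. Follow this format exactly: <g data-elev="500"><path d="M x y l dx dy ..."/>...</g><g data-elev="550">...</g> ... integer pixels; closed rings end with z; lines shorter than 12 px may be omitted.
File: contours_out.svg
<g data-elev="300"><path d="M376 16l-8 18-4 5-6 2-2-3-2-22"/></g><g data-elev="400"><path d="M324 174l-5-2-3-4 1-4 3-2 6 0 3 4-1 6z"/><path d="M400 131l-12-5-6-1-22 17-10 3-5-3-9-14-6-4-12-4-26-4-4-3-16-37-4-6-10-6-1-4 2-4 10-10 22-16 4-6 1-8"/><path d="M217 16l-3 6-6 4-28 8-4-2 2-16"/></g><g data-elev="500"><path d="M399 264l-15 1-24 8-10-1-17-12-19-10-2-4-3-12-4-8-7-8-12-9-12-4-20 0-16-7-28-8-6 2-6 4-18 26-8 7-22 6-20 12-16 6-38 0-16 3-8 6-10 16-5 6-11 6-10 3"/><path d="M16 263l4-2 3-5-3-3-4-1"/><path d="M378 228l3-4 4-18 1-18-2-8-4-6-6-3-4-1-8 5-2 9 2 9 13 21z"/><path d="M135 146l7 1 4-3 7-20 12-18 3-18-1-4-3-3-8 0-14 7-32 24-5 6 1 4 3 4z"/></g><g data-elev="600"><path d="M183 400l0-6 2-6 20-20 2-4 0-6-7-9-22-9-2-6 0-12-2-6-8-7-14-6-4 0-6 2-12 15-16 6-9 16-8 6-29 14-24 3-16 8-12 2"/><path d="M205 298l3 0 1-2-5-2z"/><path d="M171 286l7-1 4-5 0-12-5-4-8 2-5 6 0 8z"/></g>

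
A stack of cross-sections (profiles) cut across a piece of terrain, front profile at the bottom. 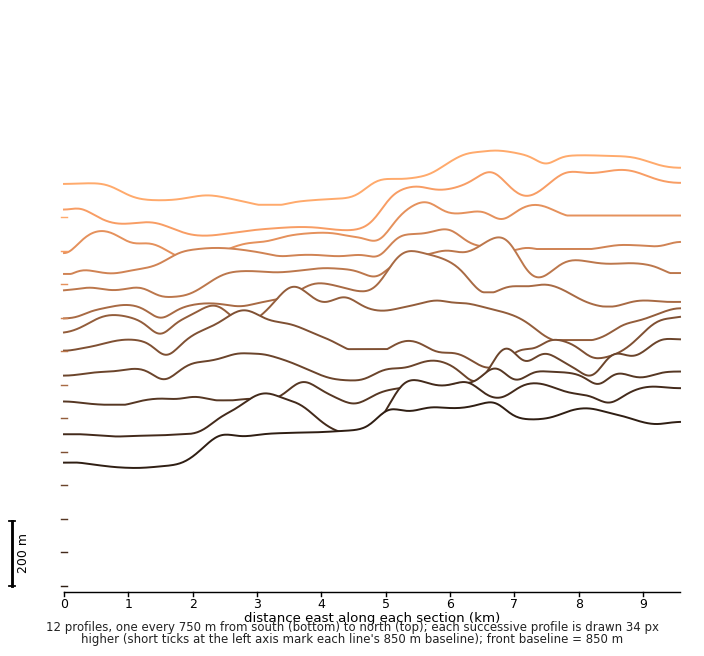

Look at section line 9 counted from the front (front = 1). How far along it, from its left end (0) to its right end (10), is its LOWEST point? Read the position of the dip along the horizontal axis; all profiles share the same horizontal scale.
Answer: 0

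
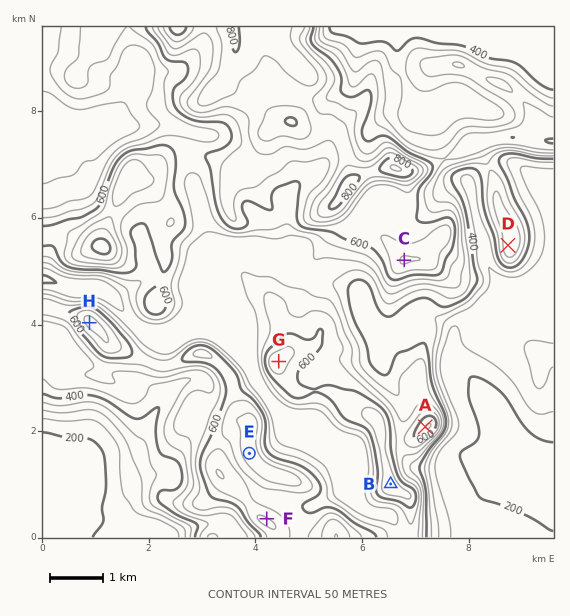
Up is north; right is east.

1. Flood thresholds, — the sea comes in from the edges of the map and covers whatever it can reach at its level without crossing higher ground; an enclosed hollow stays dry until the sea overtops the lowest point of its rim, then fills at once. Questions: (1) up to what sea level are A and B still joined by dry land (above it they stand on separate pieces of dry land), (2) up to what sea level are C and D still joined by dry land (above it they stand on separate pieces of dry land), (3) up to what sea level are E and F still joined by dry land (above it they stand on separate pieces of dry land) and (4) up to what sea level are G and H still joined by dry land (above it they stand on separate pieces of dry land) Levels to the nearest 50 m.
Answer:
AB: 550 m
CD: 450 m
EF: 650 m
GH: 500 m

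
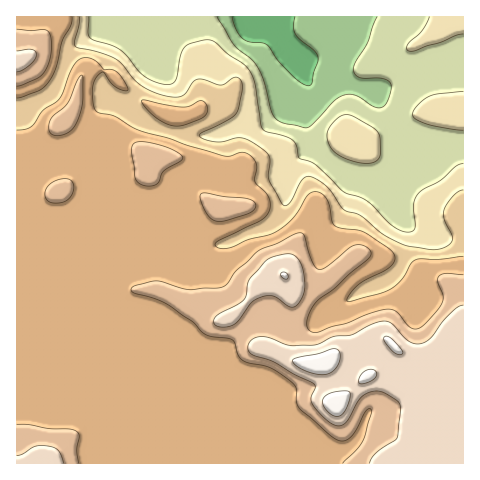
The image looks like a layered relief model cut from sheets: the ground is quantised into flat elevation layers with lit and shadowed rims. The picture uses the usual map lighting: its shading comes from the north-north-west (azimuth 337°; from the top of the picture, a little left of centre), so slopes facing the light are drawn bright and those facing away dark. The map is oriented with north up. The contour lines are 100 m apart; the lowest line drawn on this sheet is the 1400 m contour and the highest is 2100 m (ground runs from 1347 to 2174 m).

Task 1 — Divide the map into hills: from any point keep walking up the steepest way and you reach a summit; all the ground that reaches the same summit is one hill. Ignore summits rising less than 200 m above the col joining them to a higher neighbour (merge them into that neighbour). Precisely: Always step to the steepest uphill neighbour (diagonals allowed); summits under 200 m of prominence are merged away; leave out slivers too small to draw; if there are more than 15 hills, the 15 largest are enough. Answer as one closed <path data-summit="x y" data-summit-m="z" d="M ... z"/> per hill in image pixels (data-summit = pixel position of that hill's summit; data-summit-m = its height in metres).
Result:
<path data-summit="336 404" data-summit-m="2174" d="M463 16l-337 0-4 7-25 8-17 12-9 9-17 38-6 6-20 12-12 2 0 157 25 3 63-26 15-14-10 14-15 37-1 19 6 9 9 3 60 62 20 47-2 16 10 27 268-1z"/><path data-summit="45 463" data-summit-m="2040" d="M113 234l-11 11-61 25-25-1 1 195 179-1-10-26 2-16-20-47-60-62-9-3-6-9 1-19z"/><path data-summit="17 62" data-summit-m="2021" d="M125 16l-108 0-1 93 12-1 20-12 6-6 17-38 9-9 17-12 25-8z"/>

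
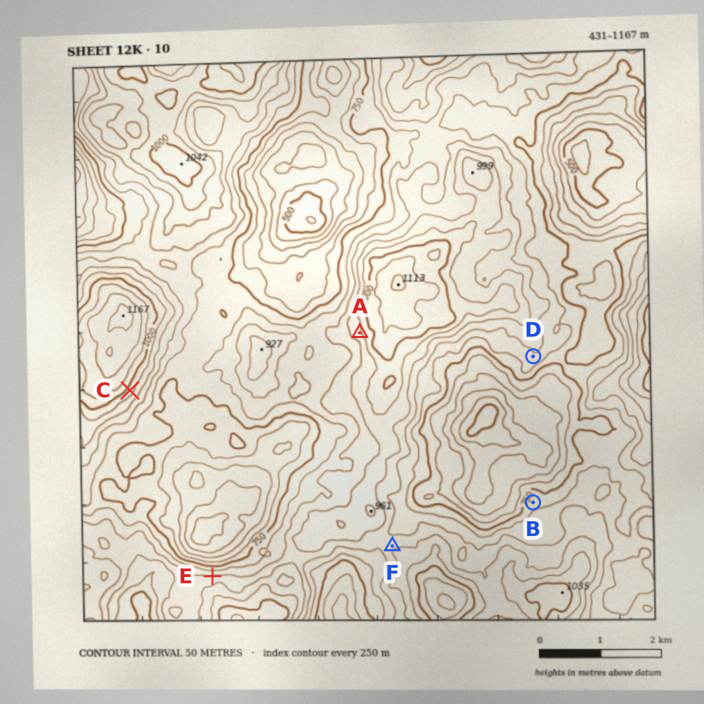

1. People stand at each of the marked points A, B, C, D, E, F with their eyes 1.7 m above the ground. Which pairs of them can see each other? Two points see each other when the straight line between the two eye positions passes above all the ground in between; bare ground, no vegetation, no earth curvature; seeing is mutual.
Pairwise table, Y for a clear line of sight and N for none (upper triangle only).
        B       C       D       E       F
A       N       Y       N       Y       N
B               N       Y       N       N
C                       N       Y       N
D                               N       Y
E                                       N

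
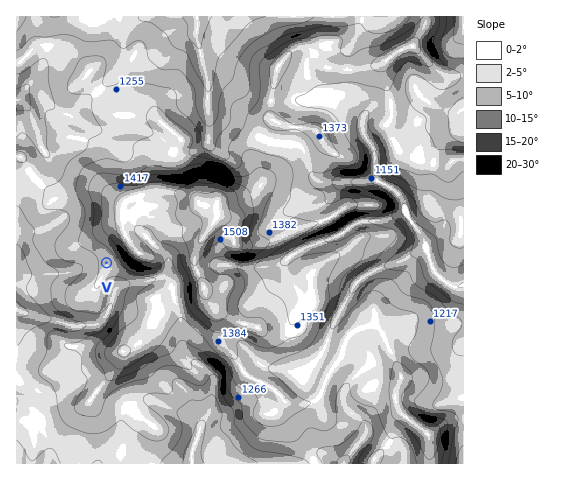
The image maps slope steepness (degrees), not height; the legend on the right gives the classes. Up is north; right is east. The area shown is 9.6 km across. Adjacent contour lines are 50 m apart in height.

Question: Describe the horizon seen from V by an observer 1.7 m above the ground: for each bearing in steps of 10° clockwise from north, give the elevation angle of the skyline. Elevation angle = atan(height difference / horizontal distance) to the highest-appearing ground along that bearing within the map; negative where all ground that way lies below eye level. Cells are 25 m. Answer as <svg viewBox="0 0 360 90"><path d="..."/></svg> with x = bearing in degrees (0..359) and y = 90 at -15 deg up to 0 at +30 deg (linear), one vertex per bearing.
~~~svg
<svg viewBox="0 0 360 90"><path d="M0 45l10-3 10-4 10-3 10-1 10-2 10-1 10 0 10 3 10 6 10 7 10 3 10 4 10 0 10 1 10 1 10-1 10 0 10 3 10 4 10 2 10 0 10 0 10 2 10 3 10 2 10 0 10-1 10-3 10-2 10-1 10-2 10-3 10-3 10-4 10-3"/></svg>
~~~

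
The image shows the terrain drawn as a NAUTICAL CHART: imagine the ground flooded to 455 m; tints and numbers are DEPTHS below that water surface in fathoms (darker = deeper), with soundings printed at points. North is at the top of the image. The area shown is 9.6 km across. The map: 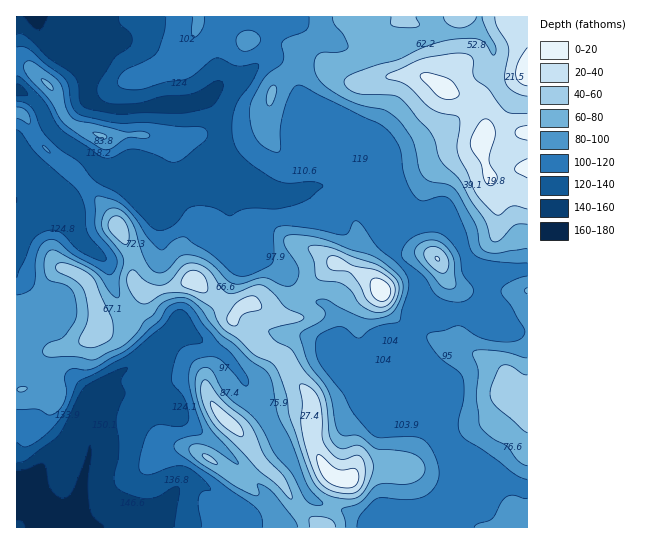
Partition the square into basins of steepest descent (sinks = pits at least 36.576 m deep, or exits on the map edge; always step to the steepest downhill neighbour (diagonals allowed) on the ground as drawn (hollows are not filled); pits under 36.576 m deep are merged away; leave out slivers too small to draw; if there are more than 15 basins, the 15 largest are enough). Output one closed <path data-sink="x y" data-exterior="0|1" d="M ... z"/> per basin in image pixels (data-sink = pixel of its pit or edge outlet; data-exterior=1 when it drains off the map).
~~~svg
<path data-sink="33 17" data-exterior="1" d="M459 16l-14 1-19 7-12 0-11-4-2-4-385 1 0 94 11 7 14 27 17 15 9 5 44 49 20 39 4 30 8 9 11 0 35-11 6 0 18 15 24 15-4 6 3 8 23 22 20 9 8 7 12 20 9 10 5 13-1 33 3 10 13 24 12 6-8 31-7 18 203-1 0-358-13 0-25 8-10-32 5-15 0-11-5-13-9-9-18-4-9-6 17-26 2-26z"/><path data-sink="17 481" data-exterior="1" d="M195 281l-6 0-28 10-18 1-4 13-14 16-24 4-2 5-12 10-21 8-16 3-7 10-7 24-6 3-14 2 1 138 307-1 7-13 9-35-12-6-13-24-3-10 1-33-5-13-9-10-12-20-8-7-20-9-23-22-3-8 4-6-24-15z"/><path data-sink="17 199" data-exterior="1" d="M18 112l-2 1 0 193 18-1 7-7 14-25 8-5 19 8 7 7 12 42 24-4 14-16 4-8 0-6-10-10-1-24-13-30-12-18-26-30-40-34-14-27z"/>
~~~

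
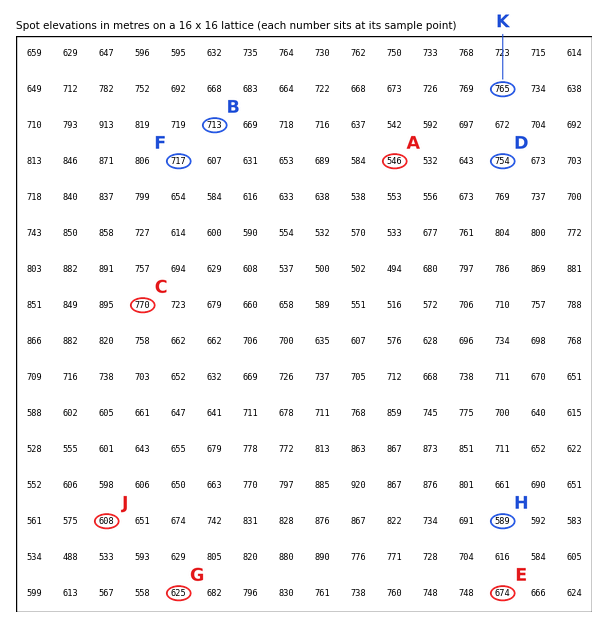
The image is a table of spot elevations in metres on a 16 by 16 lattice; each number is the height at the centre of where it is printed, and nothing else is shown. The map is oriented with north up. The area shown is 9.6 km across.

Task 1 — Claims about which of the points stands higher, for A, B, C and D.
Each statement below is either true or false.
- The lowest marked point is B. false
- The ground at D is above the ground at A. true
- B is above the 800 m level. false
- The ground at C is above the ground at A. true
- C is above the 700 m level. true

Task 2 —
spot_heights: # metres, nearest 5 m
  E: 675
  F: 715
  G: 625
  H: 590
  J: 610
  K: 765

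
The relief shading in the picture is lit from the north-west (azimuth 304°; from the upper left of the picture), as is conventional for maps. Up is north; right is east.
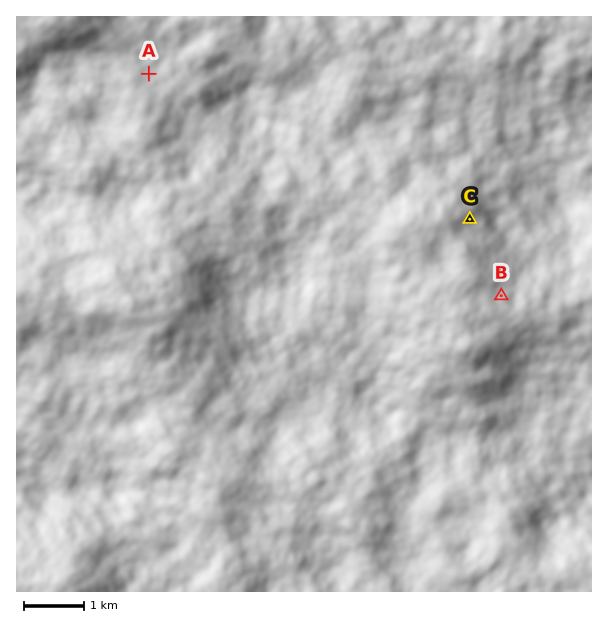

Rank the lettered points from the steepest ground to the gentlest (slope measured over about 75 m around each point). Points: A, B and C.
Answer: C B A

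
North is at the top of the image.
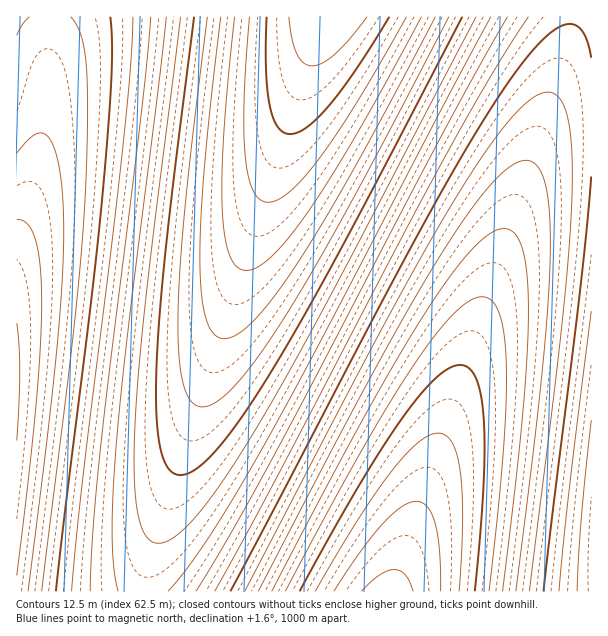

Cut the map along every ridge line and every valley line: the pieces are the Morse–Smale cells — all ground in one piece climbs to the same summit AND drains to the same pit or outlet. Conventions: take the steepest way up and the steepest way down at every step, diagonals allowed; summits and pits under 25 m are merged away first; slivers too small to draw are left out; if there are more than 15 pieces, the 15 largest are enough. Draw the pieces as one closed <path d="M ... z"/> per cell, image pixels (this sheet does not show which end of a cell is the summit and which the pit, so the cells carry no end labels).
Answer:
<path d="M591 16l-267 1-170 525-10 39 0 11 246 0 2-2 142-438 7-15 13-13 15-6 23-2z"/><path d="M323 16l-307 1 1 575 127-1 1-18 9-31 162-500z"/><path d="M591 116l-22 2-15 6-13 13-7 15-142 440 200-1z"/>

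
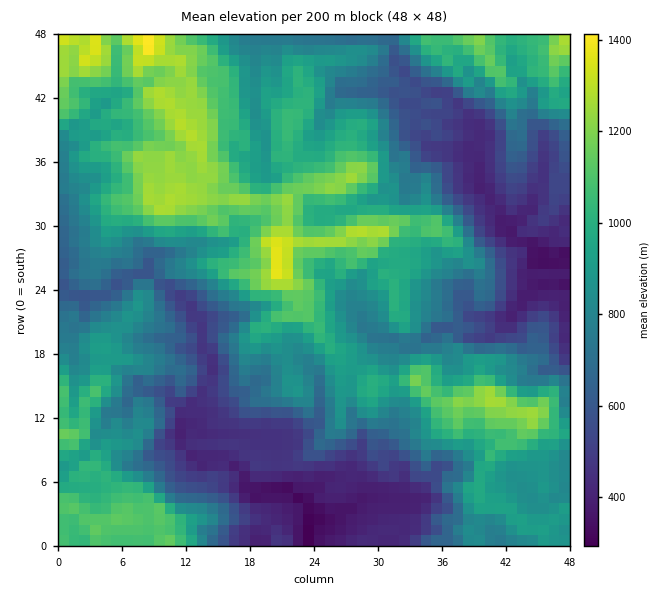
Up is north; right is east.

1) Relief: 280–1440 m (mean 820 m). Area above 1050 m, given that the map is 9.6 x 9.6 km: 19.4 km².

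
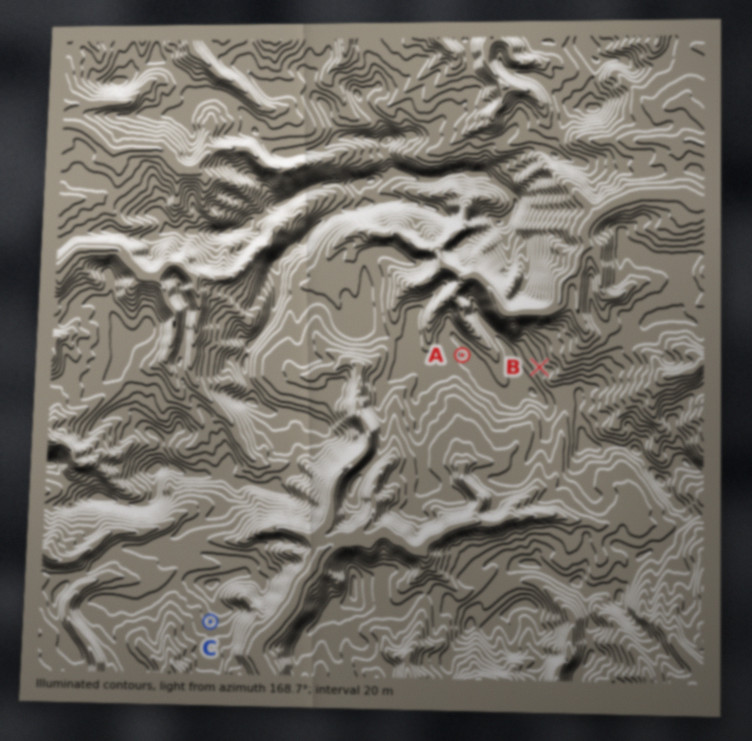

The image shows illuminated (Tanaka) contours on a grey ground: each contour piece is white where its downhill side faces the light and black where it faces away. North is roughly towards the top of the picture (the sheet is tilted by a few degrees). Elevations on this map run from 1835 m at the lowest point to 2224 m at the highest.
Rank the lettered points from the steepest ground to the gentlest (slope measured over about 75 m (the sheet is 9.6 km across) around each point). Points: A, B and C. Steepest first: B C A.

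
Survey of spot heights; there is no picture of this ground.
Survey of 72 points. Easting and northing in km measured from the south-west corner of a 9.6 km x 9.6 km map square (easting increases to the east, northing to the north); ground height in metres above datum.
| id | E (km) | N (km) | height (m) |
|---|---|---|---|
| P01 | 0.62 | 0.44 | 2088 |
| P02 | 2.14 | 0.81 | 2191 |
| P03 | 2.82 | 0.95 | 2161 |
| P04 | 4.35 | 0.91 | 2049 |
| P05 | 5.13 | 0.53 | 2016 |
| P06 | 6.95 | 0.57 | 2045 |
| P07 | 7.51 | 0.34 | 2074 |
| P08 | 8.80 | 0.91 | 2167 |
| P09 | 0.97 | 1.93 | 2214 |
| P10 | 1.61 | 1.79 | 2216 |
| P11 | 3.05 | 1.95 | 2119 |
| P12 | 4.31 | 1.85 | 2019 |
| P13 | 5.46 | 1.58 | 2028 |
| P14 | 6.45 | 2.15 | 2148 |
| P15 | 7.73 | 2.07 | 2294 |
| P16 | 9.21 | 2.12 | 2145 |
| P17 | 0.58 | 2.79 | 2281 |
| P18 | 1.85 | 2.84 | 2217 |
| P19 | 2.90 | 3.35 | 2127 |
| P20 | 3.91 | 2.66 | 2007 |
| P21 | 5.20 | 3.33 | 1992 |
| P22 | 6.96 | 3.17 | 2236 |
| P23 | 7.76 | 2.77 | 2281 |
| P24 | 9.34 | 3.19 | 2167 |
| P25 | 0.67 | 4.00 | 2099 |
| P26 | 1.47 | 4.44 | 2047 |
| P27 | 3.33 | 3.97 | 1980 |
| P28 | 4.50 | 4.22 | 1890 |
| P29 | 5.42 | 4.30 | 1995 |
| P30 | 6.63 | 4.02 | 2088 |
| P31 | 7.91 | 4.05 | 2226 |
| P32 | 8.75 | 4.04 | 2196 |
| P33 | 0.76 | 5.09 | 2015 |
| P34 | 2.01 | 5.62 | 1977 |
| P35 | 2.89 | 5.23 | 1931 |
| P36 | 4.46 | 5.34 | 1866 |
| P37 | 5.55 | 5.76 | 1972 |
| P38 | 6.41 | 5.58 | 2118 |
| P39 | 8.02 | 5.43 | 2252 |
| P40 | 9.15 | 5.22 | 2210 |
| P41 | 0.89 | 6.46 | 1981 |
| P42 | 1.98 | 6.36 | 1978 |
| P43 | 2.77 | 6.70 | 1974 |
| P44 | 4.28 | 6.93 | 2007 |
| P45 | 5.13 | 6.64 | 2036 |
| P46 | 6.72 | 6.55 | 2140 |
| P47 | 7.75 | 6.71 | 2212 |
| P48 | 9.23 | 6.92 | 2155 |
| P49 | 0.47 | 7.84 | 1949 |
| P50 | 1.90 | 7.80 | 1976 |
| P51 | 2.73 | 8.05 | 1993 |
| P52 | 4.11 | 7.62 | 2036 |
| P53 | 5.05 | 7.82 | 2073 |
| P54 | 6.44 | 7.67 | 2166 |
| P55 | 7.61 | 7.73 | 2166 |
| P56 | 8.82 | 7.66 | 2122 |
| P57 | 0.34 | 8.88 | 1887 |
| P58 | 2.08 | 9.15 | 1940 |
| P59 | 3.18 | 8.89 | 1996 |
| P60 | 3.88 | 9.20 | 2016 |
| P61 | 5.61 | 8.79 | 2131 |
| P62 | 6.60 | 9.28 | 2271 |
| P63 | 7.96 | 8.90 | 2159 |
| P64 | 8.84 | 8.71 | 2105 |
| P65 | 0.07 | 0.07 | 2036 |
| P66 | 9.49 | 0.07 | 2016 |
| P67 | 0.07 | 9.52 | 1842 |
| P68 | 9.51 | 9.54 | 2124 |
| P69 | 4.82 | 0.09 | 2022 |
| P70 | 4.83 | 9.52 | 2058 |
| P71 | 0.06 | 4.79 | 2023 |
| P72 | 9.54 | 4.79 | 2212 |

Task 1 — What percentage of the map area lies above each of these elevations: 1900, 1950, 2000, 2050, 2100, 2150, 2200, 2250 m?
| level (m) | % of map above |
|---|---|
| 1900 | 96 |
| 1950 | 90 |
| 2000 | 73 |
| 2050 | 58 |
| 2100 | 47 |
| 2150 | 32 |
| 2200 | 17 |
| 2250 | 4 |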